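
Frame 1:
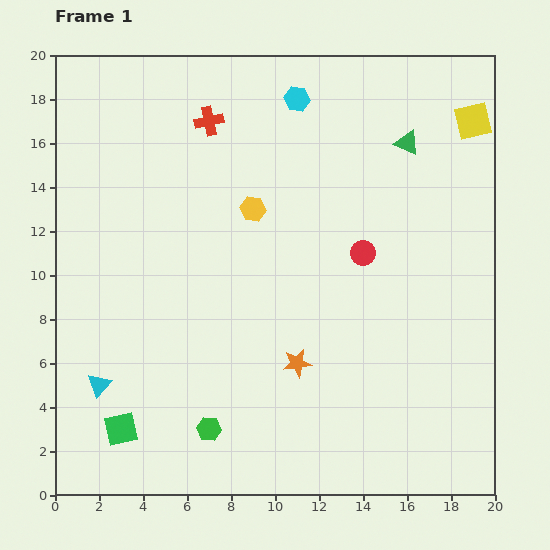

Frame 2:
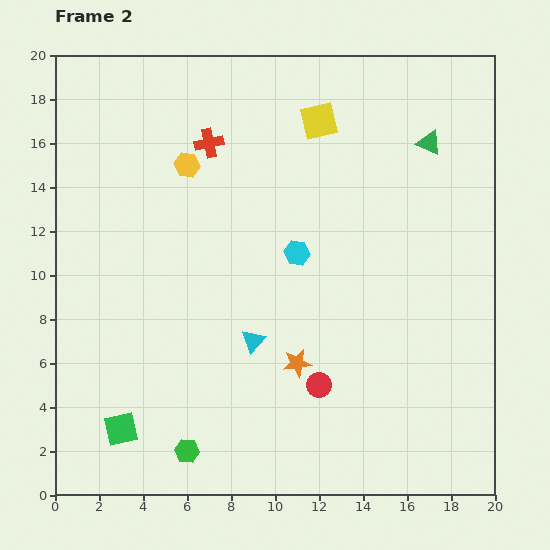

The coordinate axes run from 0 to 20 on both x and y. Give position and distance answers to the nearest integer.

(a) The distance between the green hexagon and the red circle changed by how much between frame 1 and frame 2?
-4

Distance in frame 1: 11. Distance in frame 2: 7.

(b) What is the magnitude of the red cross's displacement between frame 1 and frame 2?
1

The red cross moved from (7, 17) to (7, 16), a distance of √(0² + 1²) ≈ 1.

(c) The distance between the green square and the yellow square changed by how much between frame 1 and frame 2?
-4

Distance in frame 1: 21. Distance in frame 2: 17.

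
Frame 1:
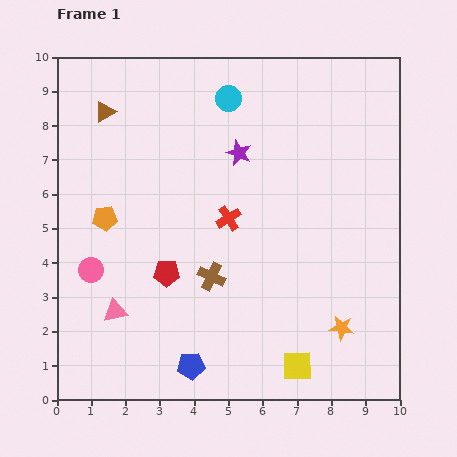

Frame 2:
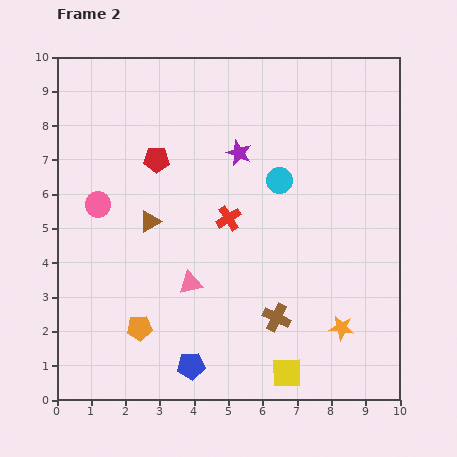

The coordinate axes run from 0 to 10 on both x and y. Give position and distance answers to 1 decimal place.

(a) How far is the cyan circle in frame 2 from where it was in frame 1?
2.8

The cyan circle moved from (5.0, 8.8) to (6.5, 6.4), a distance of √(1.5² + 2.4²) ≈ 2.8.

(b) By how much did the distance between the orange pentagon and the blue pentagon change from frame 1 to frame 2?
-3.1

Distance in frame 1: 5.0. Distance in frame 2: 1.9.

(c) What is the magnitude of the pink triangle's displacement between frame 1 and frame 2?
2.3

The pink triangle moved from (1.7, 2.6) to (3.9, 3.4), a distance of √(2.2² + 0.8²) ≈ 2.3.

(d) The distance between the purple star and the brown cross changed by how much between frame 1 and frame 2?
+1.2

Distance in frame 1: 3.7. Distance in frame 2: 4.9.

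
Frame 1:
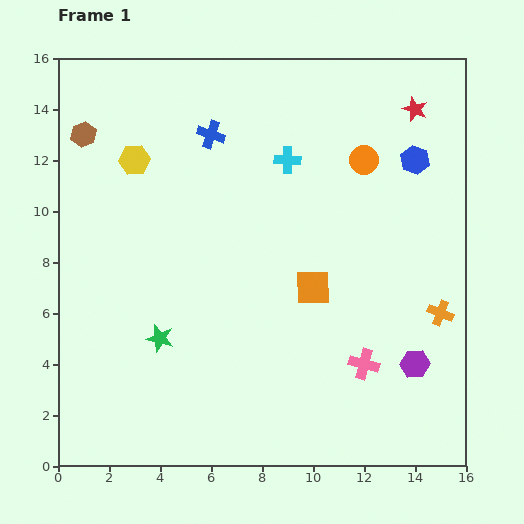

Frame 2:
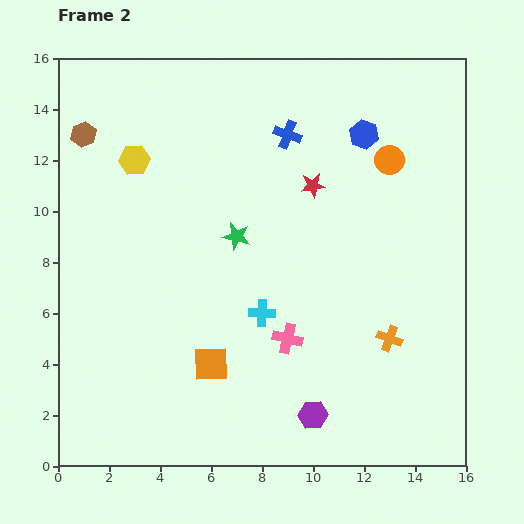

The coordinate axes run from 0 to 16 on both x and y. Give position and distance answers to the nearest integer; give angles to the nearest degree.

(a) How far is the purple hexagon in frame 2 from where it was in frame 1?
4

The purple hexagon moved from (14, 4) to (10, 2), a distance of √(4² + 2²) ≈ 4.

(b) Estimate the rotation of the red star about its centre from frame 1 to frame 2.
30° counter-clockwise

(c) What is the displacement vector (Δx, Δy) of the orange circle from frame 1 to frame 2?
(1, 0)

The orange circle was at (12, 12) in frame 1 and (13, 12) in frame 2.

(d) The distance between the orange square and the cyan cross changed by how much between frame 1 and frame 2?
-2

Distance in frame 1: 5. Distance in frame 2: 3.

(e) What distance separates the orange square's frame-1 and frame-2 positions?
5

The orange square moved from (10, 7) to (6, 4), a distance of √(4² + 3²) ≈ 5.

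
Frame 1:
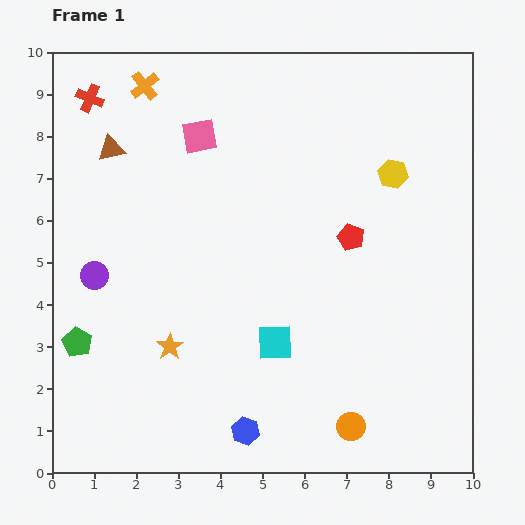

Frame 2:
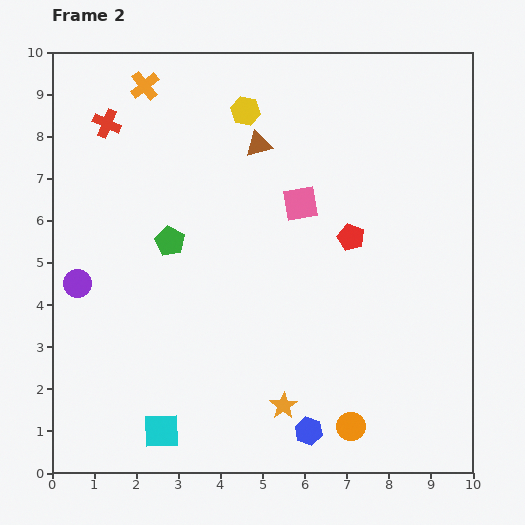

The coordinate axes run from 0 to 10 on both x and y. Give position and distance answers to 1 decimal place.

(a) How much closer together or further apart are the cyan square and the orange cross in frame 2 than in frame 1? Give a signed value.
+1.4

Distance in frame 1: 6.8. Distance in frame 2: 8.2.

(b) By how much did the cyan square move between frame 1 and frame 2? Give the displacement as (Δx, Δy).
(-2.7, -2.1)

The cyan square was at (5.3, 3.1) in frame 1 and (2.6, 1.0) in frame 2.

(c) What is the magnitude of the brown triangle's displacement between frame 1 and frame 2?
3.5

The brown triangle moved from (1.4, 7.7) to (4.9, 7.8), a distance of √(3.5² + 0.1²) ≈ 3.5.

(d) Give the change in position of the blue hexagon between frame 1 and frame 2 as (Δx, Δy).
(1.5, 0.0)

The blue hexagon was at (4.6, 1.0) in frame 1 and (6.1, 1.0) in frame 2.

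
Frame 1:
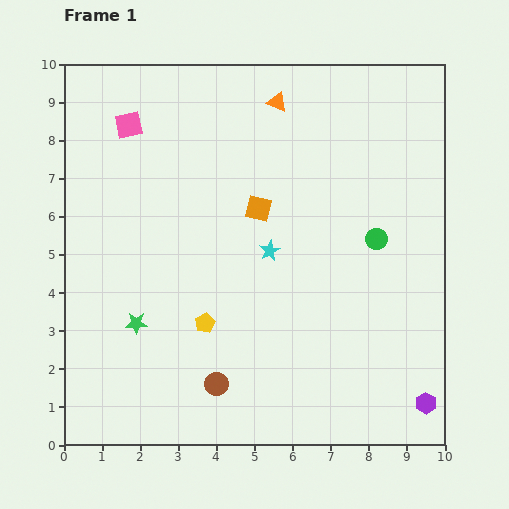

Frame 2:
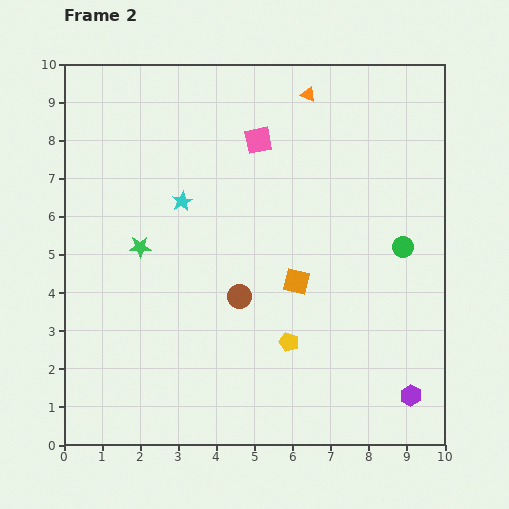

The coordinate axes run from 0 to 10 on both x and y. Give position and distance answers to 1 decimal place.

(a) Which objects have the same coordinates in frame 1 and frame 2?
none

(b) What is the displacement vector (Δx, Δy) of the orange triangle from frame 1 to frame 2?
(0.8, 0.2)

The orange triangle was at (5.6, 9.0) in frame 1 and (6.4, 9.2) in frame 2.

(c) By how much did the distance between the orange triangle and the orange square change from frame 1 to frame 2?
+2.1

Distance in frame 1: 2.8. Distance in frame 2: 4.9.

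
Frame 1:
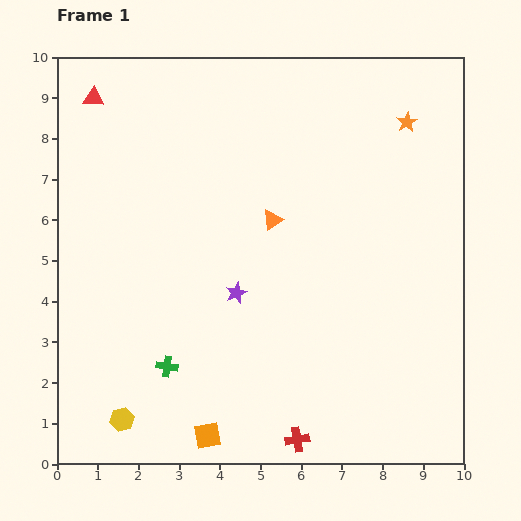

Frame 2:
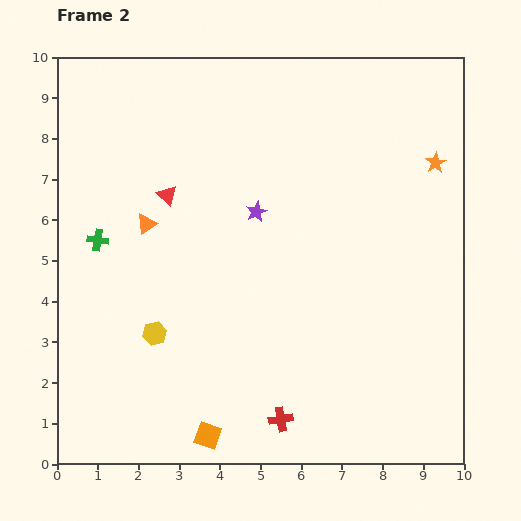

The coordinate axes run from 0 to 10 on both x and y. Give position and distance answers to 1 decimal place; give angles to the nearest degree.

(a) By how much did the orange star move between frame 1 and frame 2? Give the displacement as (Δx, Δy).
(0.7, -1.0)

The orange star was at (8.6, 8.4) in frame 1 and (9.3, 7.4) in frame 2.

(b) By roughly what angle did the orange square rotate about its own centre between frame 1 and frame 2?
29° clockwise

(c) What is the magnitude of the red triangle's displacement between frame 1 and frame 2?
3.0

The red triangle moved from (0.9, 9.0) to (2.7, 6.6), a distance of √(1.8² + 2.4²) ≈ 3.0.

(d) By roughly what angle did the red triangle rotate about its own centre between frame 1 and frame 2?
40° clockwise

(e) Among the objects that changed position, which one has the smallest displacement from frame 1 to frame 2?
the red cross

(moved 0.6)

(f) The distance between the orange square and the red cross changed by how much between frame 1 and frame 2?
-0.4

Distance in frame 1: 2.2. Distance in frame 2: 1.8.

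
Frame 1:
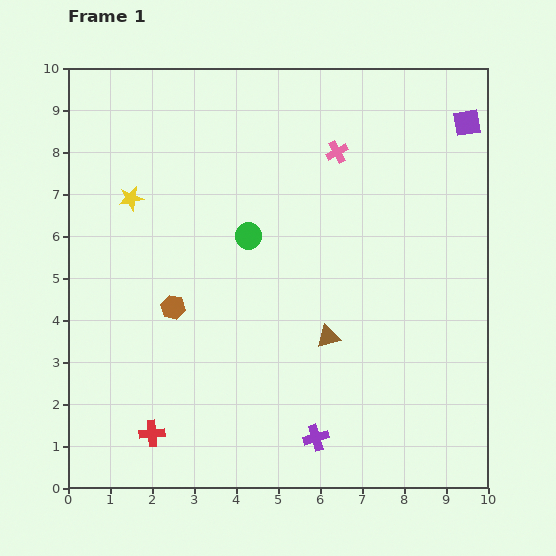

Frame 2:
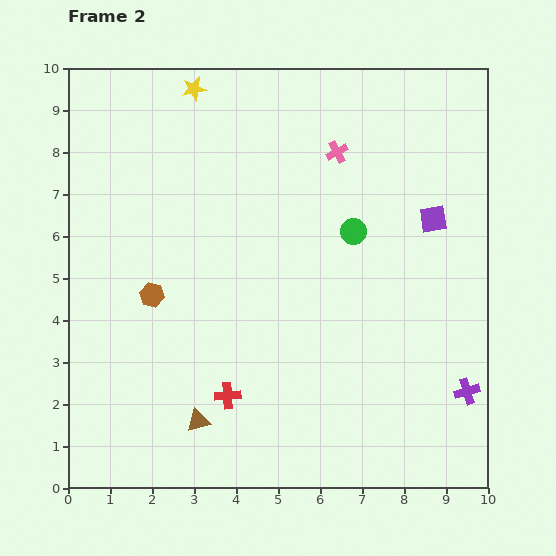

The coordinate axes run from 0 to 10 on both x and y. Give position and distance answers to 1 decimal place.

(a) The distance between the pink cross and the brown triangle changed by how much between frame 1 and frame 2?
+2.8

Distance in frame 1: 4.4. Distance in frame 2: 7.2.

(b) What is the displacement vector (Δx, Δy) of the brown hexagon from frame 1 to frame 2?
(-0.5, 0.3)

The brown hexagon was at (2.5, 4.3) in frame 1 and (2.0, 4.6) in frame 2.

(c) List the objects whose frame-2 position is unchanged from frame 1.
the pink cross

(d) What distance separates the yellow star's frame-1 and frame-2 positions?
3.0

The yellow star moved from (1.5, 6.9) to (3.0, 9.5), a distance of √(1.5² + 2.6²) ≈ 3.0.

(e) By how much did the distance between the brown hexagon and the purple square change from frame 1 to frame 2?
-1.4

Distance in frame 1: 8.3. Distance in frame 2: 6.9.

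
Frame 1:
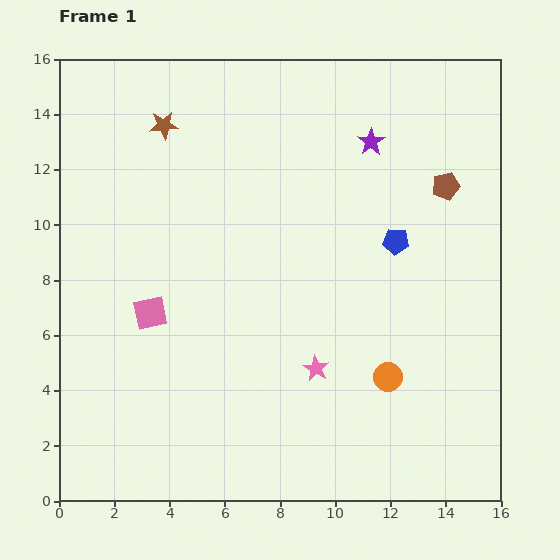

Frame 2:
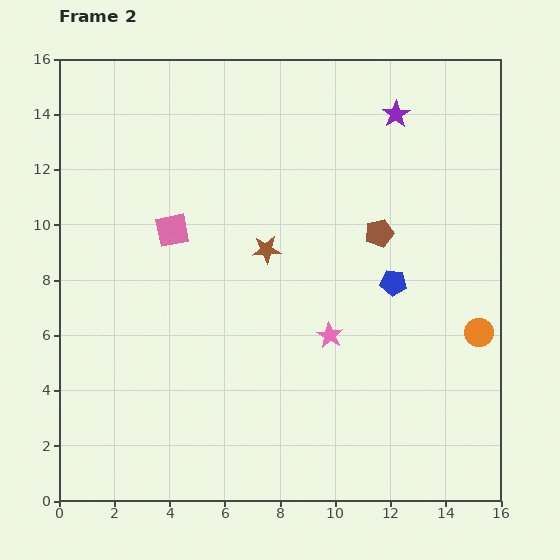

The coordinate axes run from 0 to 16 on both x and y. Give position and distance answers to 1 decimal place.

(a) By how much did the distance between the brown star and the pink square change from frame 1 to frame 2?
-3.3

Distance in frame 1: 6.8. Distance in frame 2: 3.5.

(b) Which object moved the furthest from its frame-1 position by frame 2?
the brown star

(moved 5.8; next 3.7)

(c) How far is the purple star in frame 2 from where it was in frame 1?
1.3

The purple star moved from (11.3, 13.0) to (12.2, 14.0), a distance of √(0.9² + 1.0²) ≈ 1.3.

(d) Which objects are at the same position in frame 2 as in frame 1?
none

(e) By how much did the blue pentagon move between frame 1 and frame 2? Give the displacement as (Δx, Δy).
(-0.1, -1.5)

The blue pentagon was at (12.2, 9.4) in frame 1 and (12.1, 7.9) in frame 2.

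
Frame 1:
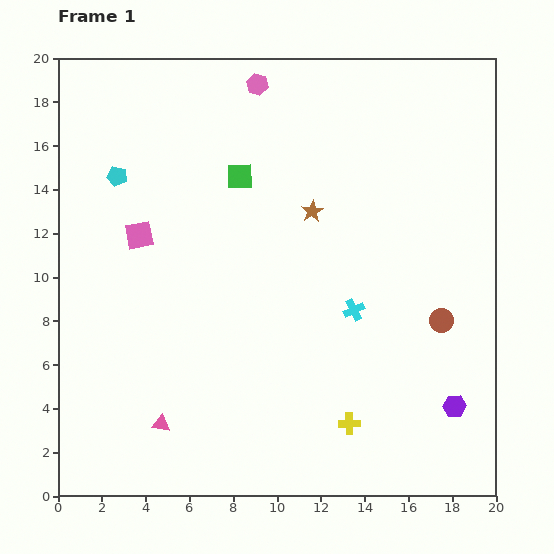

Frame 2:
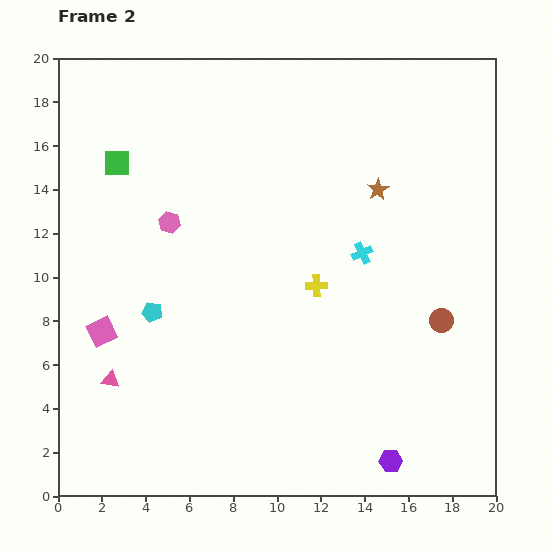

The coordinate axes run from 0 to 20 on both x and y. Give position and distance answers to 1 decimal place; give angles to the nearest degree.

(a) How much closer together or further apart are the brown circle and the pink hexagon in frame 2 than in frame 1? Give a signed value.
-0.5

Distance in frame 1: 13.7. Distance in frame 2: 13.2.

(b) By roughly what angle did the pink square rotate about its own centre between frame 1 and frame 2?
16° counter-clockwise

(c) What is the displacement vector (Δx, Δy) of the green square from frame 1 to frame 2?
(-5.6, 0.6)

The green square was at (8.3, 14.6) in frame 1 and (2.7, 15.2) in frame 2.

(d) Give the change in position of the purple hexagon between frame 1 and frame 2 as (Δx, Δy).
(-2.9, -2.5)

The purple hexagon was at (18.1, 4.1) in frame 1 and (15.2, 1.6) in frame 2.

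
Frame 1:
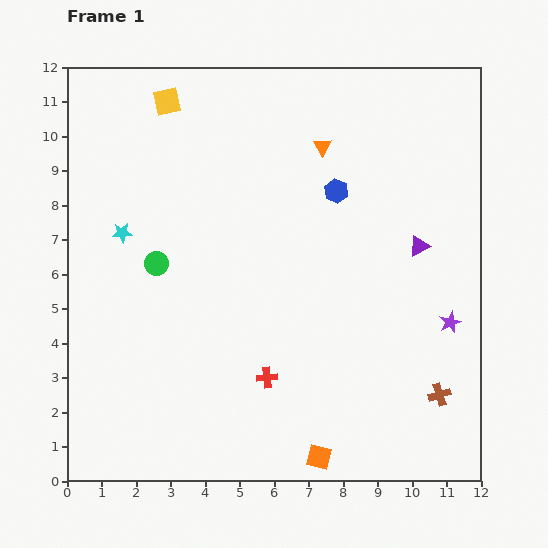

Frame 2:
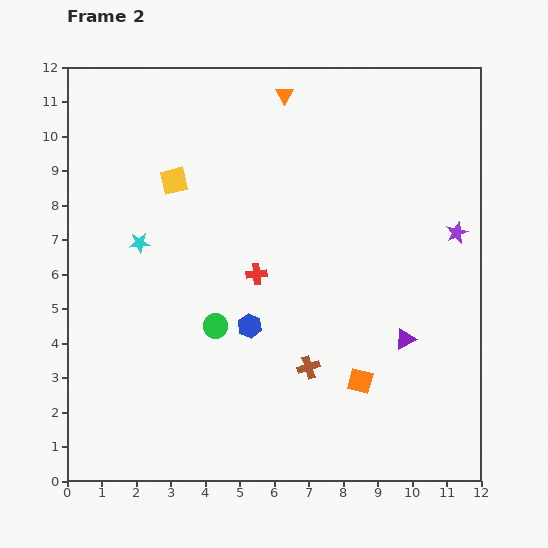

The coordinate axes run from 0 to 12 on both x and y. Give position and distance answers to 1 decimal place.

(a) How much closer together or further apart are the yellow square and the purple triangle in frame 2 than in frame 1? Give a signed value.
-0.3

Distance in frame 1: 8.4. Distance in frame 2: 8.1.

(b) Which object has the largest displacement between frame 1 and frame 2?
the blue hexagon

(moved 4.6; next 3.9)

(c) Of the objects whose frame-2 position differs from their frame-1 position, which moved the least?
the cyan star

(moved 0.6)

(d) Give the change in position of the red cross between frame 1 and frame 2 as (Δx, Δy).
(-0.3, 3.0)

The red cross was at (5.8, 3.0) in frame 1 and (5.5, 6.0) in frame 2.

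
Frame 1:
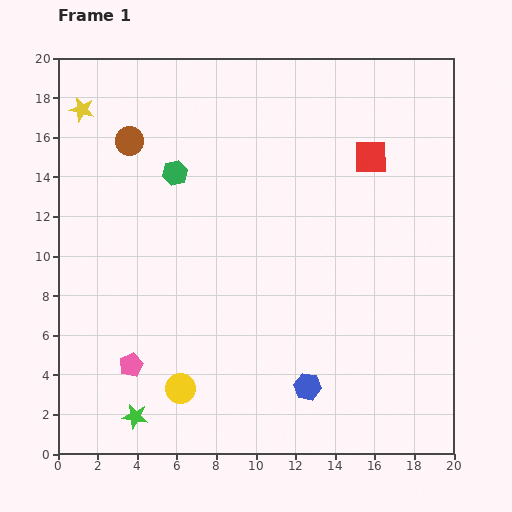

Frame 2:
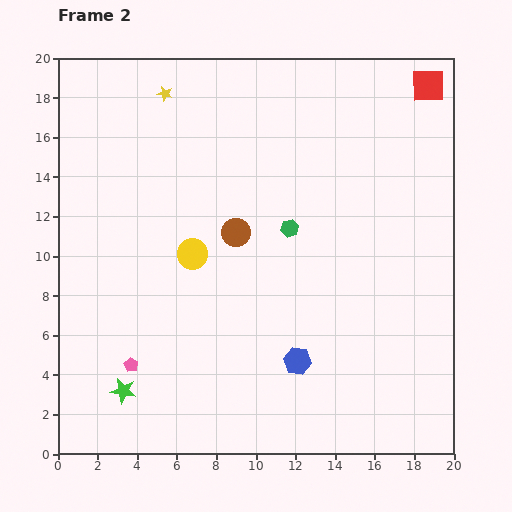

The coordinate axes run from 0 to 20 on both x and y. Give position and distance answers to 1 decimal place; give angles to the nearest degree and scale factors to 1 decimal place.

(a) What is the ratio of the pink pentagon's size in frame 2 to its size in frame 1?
0.6×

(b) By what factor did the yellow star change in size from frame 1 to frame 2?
0.6×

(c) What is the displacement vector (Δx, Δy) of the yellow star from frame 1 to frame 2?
(4.2, 0.8)

The yellow star was at (1.2, 17.4) in frame 1 and (5.4, 18.2) in frame 2.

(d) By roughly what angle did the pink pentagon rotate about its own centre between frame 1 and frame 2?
20° counter-clockwise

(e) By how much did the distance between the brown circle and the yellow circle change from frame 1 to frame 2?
-10.3

Distance in frame 1: 12.8. Distance in frame 2: 2.5.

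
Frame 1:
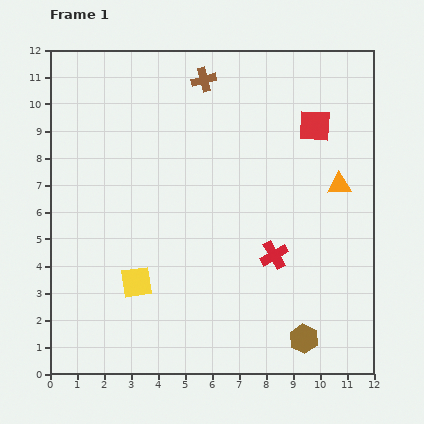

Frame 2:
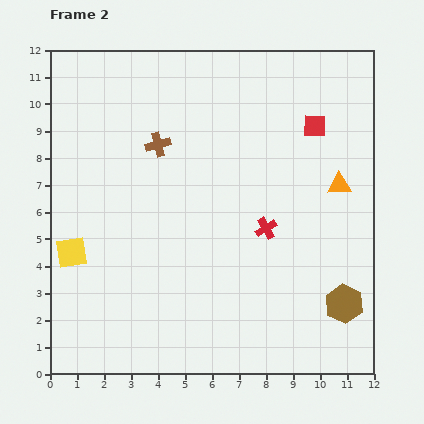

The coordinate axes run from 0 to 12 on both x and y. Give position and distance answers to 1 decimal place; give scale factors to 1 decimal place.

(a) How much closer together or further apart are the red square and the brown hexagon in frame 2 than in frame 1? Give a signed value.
-1.2

Distance in frame 1: 7.9. Distance in frame 2: 6.7.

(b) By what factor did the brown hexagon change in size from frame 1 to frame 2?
1.3×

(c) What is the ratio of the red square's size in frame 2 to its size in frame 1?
0.7×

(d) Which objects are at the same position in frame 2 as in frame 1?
the orange triangle, the red square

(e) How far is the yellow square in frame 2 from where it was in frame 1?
2.6

The yellow square moved from (3.2, 3.4) to (0.8, 4.5), a distance of √(2.4² + 1.1²) ≈ 2.6.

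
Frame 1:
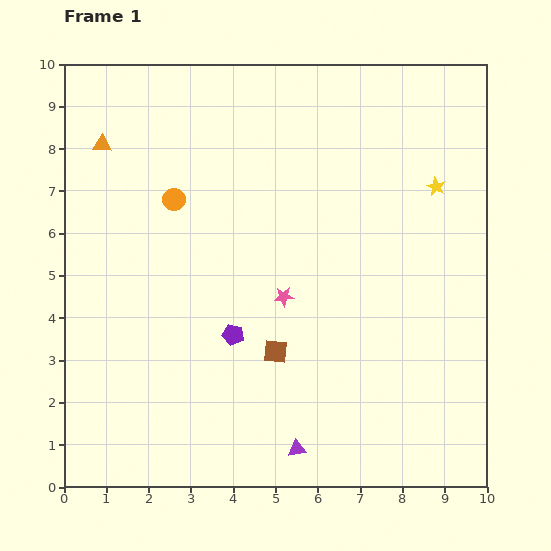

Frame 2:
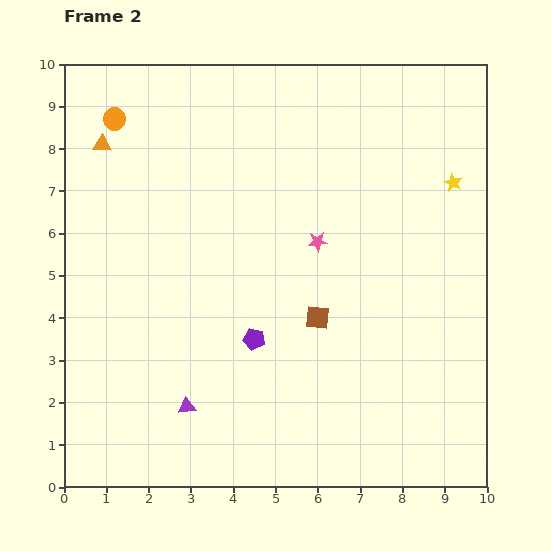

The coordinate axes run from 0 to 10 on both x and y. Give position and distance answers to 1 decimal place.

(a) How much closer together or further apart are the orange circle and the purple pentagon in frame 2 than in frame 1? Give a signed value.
+2.7

Distance in frame 1: 3.5. Distance in frame 2: 6.2.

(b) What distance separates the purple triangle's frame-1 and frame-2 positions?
2.8

The purple triangle moved from (5.5, 0.9) to (2.9, 1.9), a distance of √(2.6² + 1.0²) ≈ 2.8.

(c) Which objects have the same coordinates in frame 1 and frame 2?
the orange triangle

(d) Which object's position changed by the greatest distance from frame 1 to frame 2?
the purple triangle

(moved 2.8; next 2.4)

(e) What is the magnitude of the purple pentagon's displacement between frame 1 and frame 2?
0.5

The purple pentagon moved from (4.0, 3.6) to (4.5, 3.5), a distance of √(0.5² + 0.1²) ≈ 0.5.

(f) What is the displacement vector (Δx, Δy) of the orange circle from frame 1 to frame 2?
(-1.4, 1.9)

The orange circle was at (2.6, 6.8) in frame 1 and (1.2, 8.7) in frame 2.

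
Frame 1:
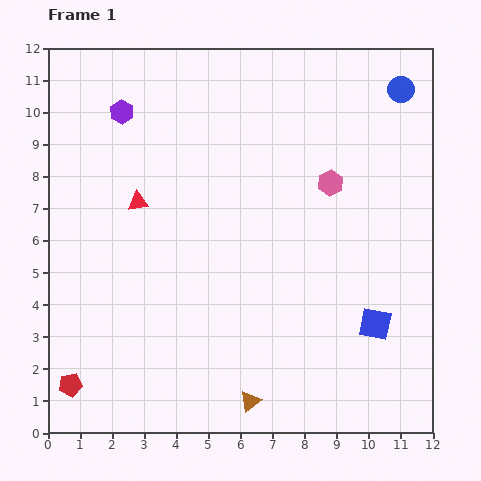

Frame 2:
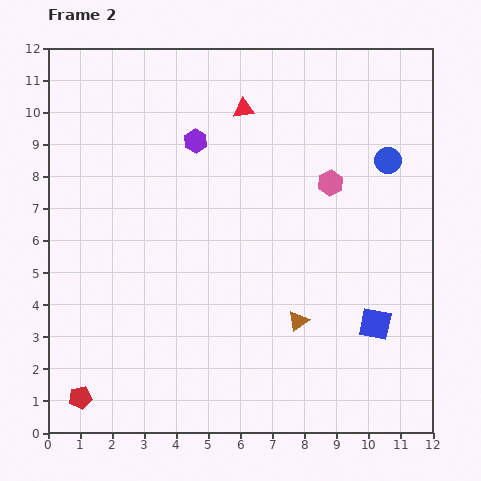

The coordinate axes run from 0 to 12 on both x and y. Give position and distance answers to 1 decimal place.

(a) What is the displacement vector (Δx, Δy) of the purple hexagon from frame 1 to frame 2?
(2.3, -0.9)

The purple hexagon was at (2.3, 10.0) in frame 1 and (4.6, 9.1) in frame 2.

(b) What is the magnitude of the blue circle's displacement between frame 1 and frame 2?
2.2

The blue circle moved from (11.0, 10.7) to (10.6, 8.5), a distance of √(0.4² + 2.2²) ≈ 2.2.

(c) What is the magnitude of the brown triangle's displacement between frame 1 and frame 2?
2.9

The brown triangle moved from (6.3, 1.0) to (7.8, 3.5), a distance of √(1.5² + 2.5²) ≈ 2.9.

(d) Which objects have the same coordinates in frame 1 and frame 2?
the blue square, the pink hexagon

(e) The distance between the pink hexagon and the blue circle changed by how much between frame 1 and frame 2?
-1.7

Distance in frame 1: 3.6. Distance in frame 2: 1.9.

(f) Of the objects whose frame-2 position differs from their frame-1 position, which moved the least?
the red pentagon

(moved 0.5)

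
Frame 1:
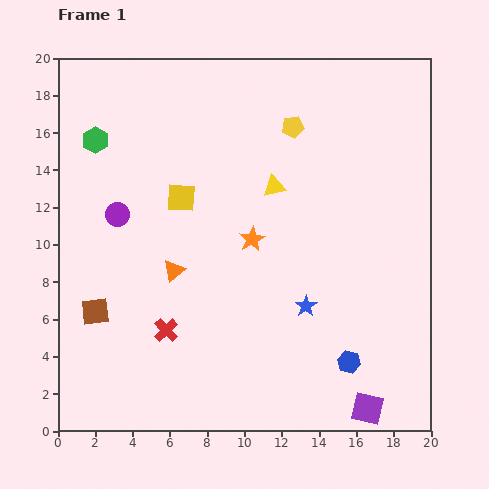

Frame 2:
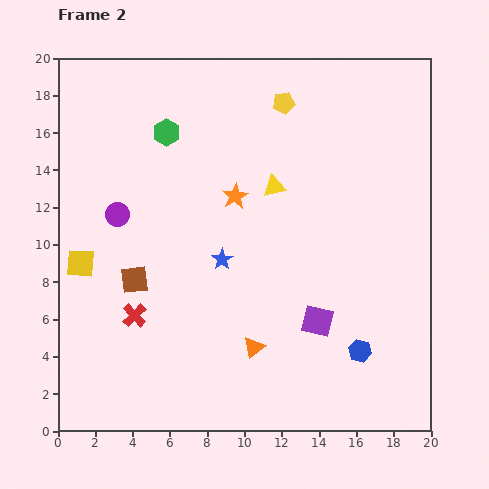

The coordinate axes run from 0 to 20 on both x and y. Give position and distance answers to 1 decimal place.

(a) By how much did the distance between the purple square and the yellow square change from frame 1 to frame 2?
-2.0

Distance in frame 1: 15.1. Distance in frame 2: 13.1.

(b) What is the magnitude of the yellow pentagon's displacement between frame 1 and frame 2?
1.4

The yellow pentagon moved from (12.6, 16.3) to (12.1, 17.6), a distance of √(0.5² + 1.3²) ≈ 1.4.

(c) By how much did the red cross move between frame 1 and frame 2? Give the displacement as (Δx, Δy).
(-1.7, 0.8)

The red cross was at (5.8, 5.4) in frame 1 and (4.1, 6.2) in frame 2.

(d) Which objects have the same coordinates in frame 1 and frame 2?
the purple circle, the yellow triangle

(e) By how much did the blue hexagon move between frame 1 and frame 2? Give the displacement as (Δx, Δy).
(0.6, 0.6)

The blue hexagon was at (15.6, 3.7) in frame 1 and (16.2, 4.3) in frame 2.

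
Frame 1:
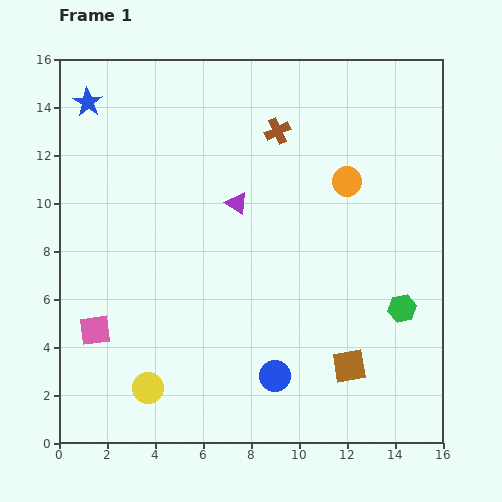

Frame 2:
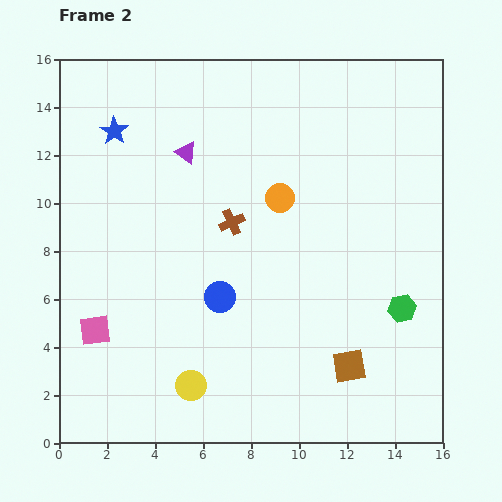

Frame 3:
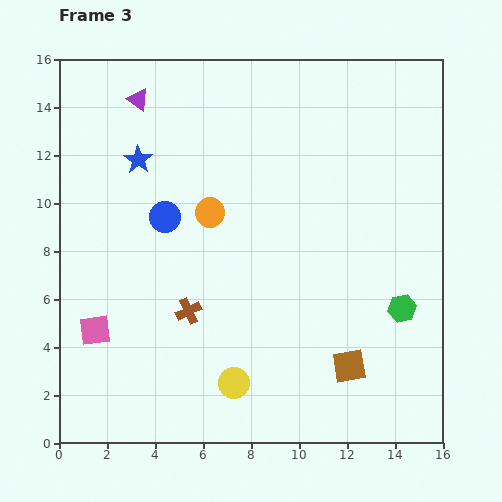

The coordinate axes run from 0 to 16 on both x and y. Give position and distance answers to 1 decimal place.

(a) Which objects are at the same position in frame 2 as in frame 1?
the brown square, the pink square, the green hexagon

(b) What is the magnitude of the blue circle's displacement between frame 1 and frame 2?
4.0

The blue circle moved from (9.0, 2.8) to (6.7, 6.1), a distance of √(2.3² + 3.3²) ≈ 4.0.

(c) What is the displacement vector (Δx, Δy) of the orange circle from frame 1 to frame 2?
(-2.8, -0.7)

The orange circle was at (12.0, 10.9) in frame 1 and (9.2, 10.2) in frame 2.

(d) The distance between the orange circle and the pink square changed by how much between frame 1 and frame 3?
-5.3

Distance in frame 1: 12.2. Distance in frame 3: 6.9.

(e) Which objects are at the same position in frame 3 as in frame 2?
the brown square, the pink square, the green hexagon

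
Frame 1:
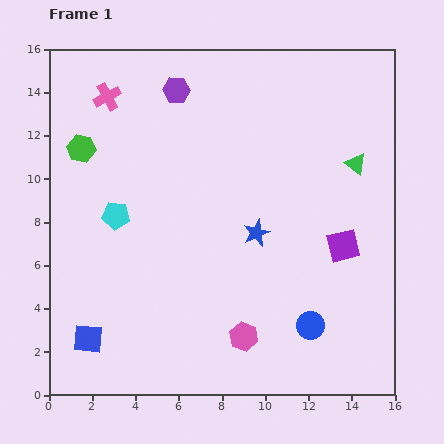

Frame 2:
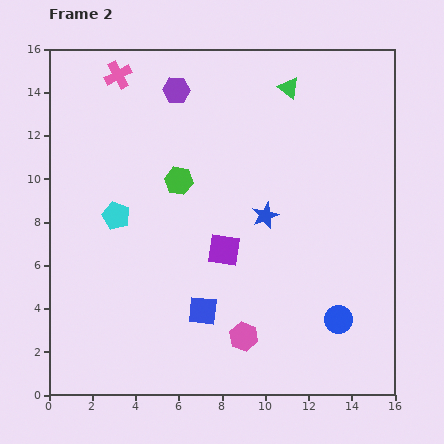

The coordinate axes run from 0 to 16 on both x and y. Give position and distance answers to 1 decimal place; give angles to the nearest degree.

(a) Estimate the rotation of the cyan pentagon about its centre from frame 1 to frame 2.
18° clockwise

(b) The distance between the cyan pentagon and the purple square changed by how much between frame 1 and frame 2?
-5.4

Distance in frame 1: 10.6. Distance in frame 2: 5.2.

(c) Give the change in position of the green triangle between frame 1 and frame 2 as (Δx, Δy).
(-3.1, 3.5)

The green triangle was at (14.2, 10.7) in frame 1 and (11.1, 14.2) in frame 2.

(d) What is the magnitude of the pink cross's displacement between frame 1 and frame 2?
1.1

The pink cross moved from (2.7, 13.8) to (3.2, 14.8), a distance of √(0.5² + 1.0²) ≈ 1.1.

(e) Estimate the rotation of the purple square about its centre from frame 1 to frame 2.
21° clockwise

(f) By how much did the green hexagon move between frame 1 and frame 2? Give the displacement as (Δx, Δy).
(4.5, -1.5)

The green hexagon was at (1.5, 11.4) in frame 1 and (6.0, 9.9) in frame 2.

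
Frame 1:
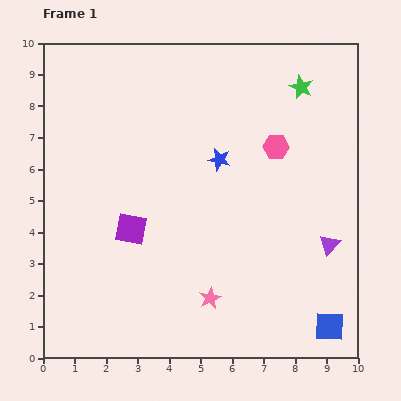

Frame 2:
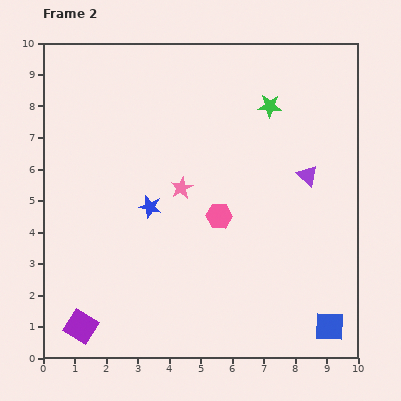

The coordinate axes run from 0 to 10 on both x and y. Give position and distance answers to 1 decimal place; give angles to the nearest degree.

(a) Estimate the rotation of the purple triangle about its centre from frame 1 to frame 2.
30° counter-clockwise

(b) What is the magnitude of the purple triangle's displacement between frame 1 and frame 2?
2.3

The purple triangle moved from (9.1, 3.6) to (8.4, 5.8), a distance of √(0.7² + 2.2²) ≈ 2.3.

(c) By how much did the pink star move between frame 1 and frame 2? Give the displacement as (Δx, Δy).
(-0.9, 3.5)

The pink star was at (5.3, 1.9) in frame 1 and (4.4, 5.4) in frame 2.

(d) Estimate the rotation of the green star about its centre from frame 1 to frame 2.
21° counter-clockwise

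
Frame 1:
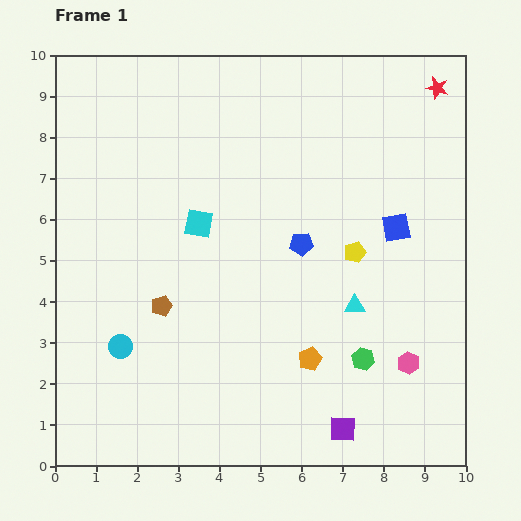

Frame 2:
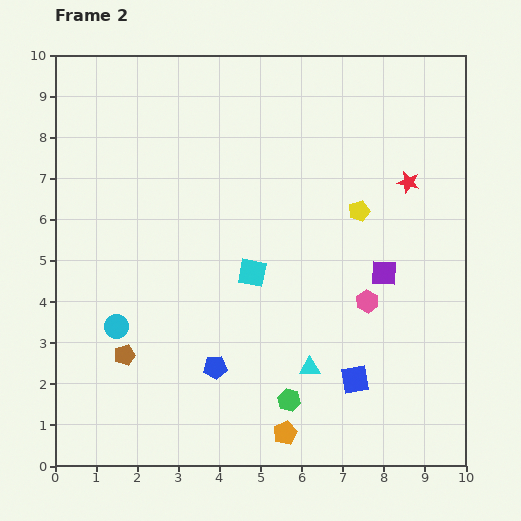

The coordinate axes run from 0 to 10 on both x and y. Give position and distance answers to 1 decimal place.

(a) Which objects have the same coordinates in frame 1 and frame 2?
none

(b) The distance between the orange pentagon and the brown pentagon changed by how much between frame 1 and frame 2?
+0.5

Distance in frame 1: 3.8. Distance in frame 2: 4.3.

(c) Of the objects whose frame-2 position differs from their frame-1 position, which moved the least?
the cyan circle

(moved 0.5)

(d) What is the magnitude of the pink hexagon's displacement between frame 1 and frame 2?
1.8

The pink hexagon moved from (8.6, 2.5) to (7.6, 4.0), a distance of √(1.0² + 1.5²) ≈ 1.8.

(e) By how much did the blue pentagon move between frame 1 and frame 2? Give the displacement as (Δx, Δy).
(-2.1, -3.0)

The blue pentagon was at (6.0, 5.4) in frame 1 and (3.9, 2.4) in frame 2.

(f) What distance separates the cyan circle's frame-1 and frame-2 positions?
0.5

The cyan circle moved from (1.6, 2.9) to (1.5, 3.4), a distance of √(0.1² + 0.5²) ≈ 0.5.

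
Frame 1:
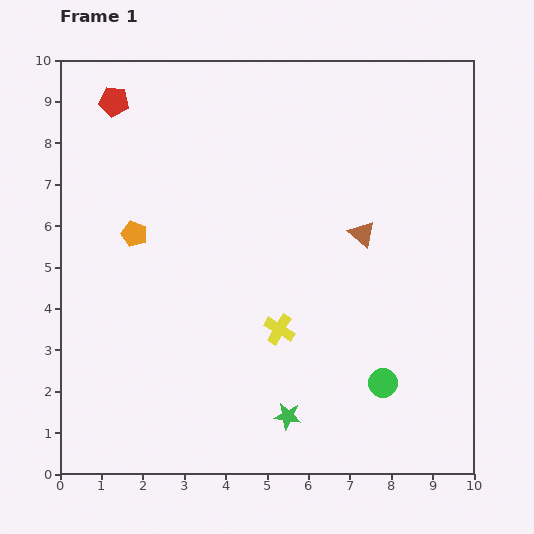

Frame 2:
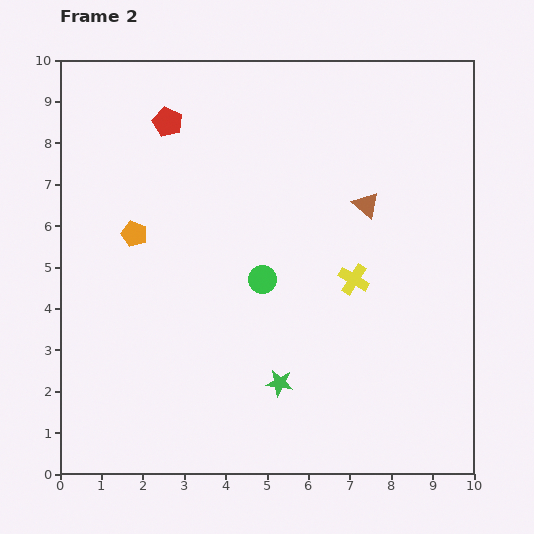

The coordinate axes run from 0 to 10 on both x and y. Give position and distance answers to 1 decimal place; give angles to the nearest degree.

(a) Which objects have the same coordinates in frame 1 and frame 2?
the orange pentagon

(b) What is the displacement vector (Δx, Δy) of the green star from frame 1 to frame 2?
(-0.2, 0.8)

The green star was at (5.5, 1.4) in frame 1 and (5.3, 2.2) in frame 2.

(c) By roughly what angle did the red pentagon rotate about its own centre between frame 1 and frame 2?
16° clockwise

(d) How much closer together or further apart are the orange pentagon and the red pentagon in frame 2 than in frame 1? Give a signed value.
-0.4

Distance in frame 1: 3.2. Distance in frame 2: 2.8.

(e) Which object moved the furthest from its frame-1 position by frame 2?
the green circle

(moved 3.8; next 2.2)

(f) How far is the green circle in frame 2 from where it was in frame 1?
3.8

The green circle moved from (7.8, 2.2) to (4.9, 4.7), a distance of √(2.9² + 2.5²) ≈ 3.8.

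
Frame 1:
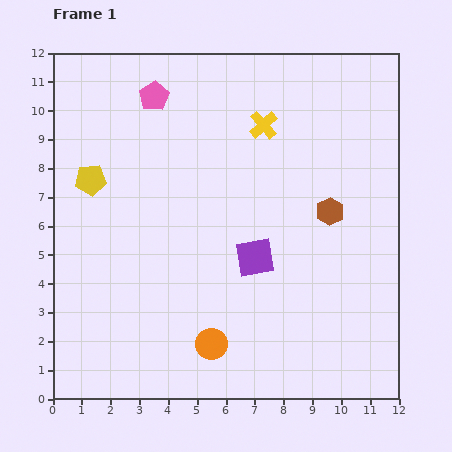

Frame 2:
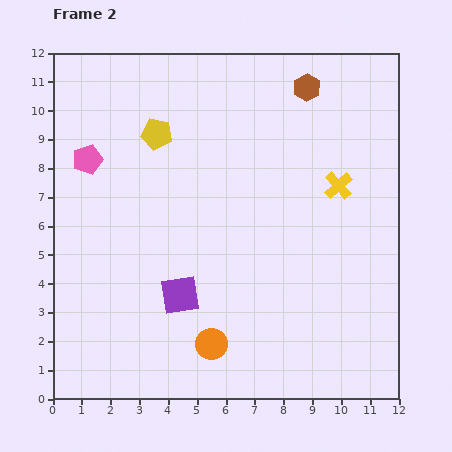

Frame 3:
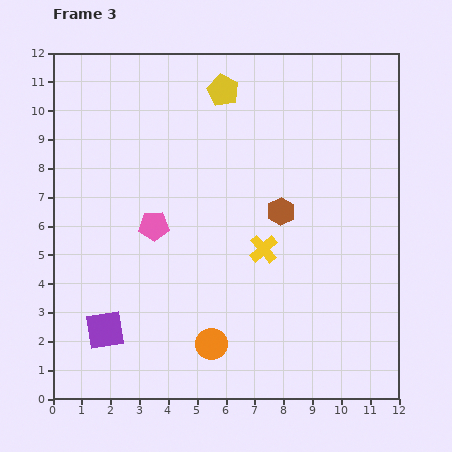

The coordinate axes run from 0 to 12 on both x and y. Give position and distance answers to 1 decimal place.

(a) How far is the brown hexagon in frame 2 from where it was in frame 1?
4.4

The brown hexagon moved from (9.6, 6.5) to (8.8, 10.8), a distance of √(0.8² + 4.3²) ≈ 4.4.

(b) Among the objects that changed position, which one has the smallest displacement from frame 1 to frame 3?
the brown hexagon

(moved 1.7)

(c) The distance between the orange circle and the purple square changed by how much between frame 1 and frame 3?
+0.3

Distance in frame 1: 3.4. Distance in frame 3: 3.7.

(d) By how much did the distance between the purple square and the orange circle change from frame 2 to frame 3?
+1.7

Distance in frame 2: 2.0. Distance in frame 3: 3.7.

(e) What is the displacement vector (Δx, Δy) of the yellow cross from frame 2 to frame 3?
(-2.6, -2.2)

The yellow cross was at (9.9, 7.4) in frame 2 and (7.3, 5.2) in frame 3.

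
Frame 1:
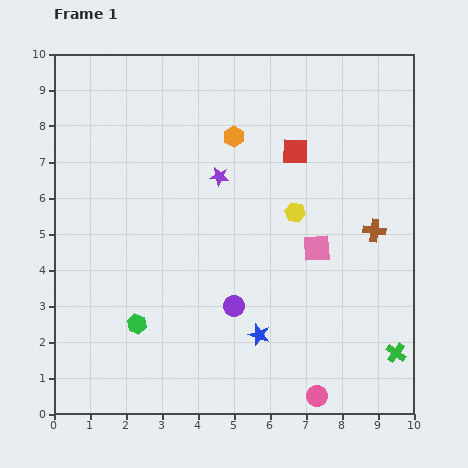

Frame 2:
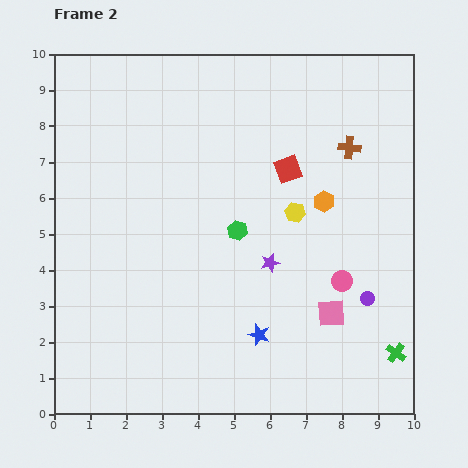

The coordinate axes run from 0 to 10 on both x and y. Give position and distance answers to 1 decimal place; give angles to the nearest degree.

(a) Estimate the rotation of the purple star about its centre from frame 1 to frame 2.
23° counter-clockwise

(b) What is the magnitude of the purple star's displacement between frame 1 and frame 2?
2.8

The purple star moved from (4.6, 6.6) to (6.0, 4.2), a distance of √(1.4² + 2.4²) ≈ 2.8.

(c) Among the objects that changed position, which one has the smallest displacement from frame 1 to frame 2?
the red square

(moved 0.5)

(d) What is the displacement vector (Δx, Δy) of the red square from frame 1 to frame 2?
(-0.2, -0.5)

The red square was at (6.7, 7.3) in frame 1 and (6.5, 6.8) in frame 2.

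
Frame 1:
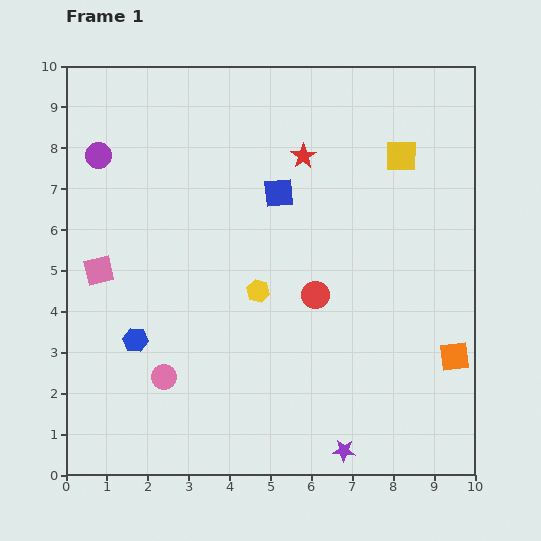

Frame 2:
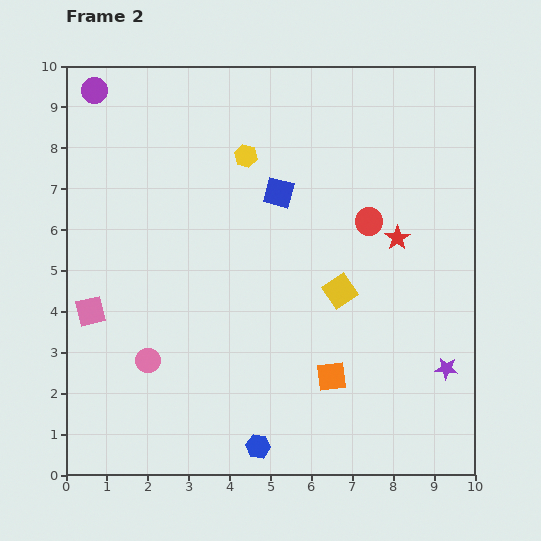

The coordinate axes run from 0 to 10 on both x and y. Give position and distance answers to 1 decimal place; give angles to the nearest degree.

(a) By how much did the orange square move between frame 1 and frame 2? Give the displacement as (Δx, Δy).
(-3.0, -0.5)

The orange square was at (9.5, 2.9) in frame 1 and (6.5, 2.4) in frame 2.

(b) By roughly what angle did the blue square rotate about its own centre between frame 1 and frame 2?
20° clockwise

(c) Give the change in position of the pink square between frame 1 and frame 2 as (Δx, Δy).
(-0.2, -1.0)

The pink square was at (0.8, 5.0) in frame 1 and (0.6, 4.0) in frame 2.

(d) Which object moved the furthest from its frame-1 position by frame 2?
the blue hexagon

(moved 4.0; next 3.6)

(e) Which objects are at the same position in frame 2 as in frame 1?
the blue square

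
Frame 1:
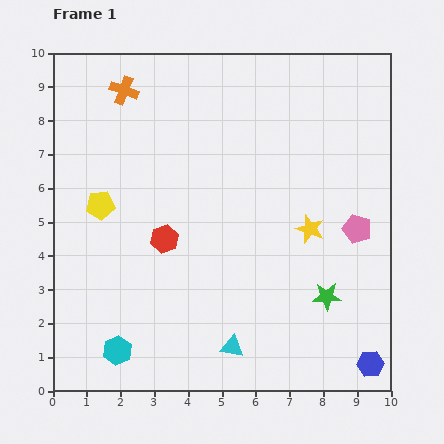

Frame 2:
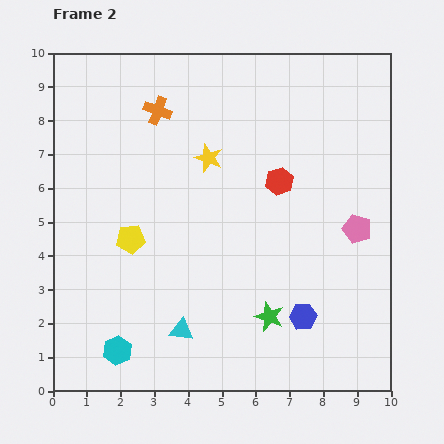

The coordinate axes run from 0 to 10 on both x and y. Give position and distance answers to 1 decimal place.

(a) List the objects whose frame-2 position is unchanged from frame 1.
the pink pentagon, the cyan hexagon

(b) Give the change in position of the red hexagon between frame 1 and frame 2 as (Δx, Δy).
(3.4, 1.7)

The red hexagon was at (3.3, 4.5) in frame 1 and (6.7, 6.2) in frame 2.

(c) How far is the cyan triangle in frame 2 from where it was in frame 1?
1.6

The cyan triangle moved from (5.3, 1.3) to (3.8, 1.8), a distance of √(1.5² + 0.5²) ≈ 1.6.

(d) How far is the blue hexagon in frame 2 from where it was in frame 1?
2.4

The blue hexagon moved from (9.4, 0.8) to (7.4, 2.2), a distance of √(2.0² + 1.4²) ≈ 2.4.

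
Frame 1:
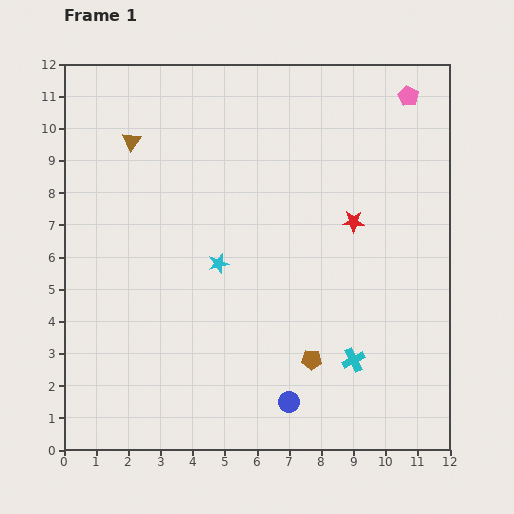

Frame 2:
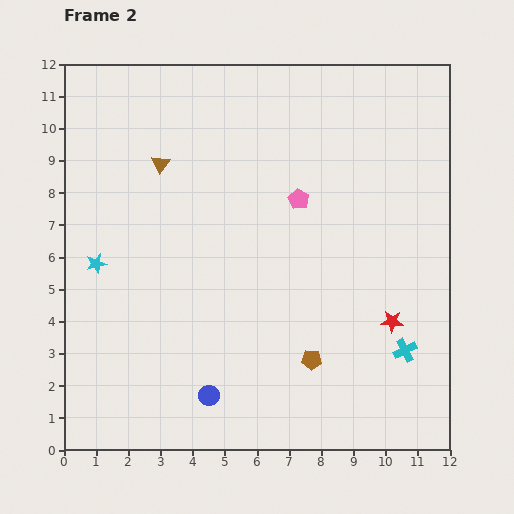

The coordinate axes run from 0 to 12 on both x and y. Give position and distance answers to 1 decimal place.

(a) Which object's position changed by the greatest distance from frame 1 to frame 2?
the pink pentagon

(moved 4.7; next 3.8)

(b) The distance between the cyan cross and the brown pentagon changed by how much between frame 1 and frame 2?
+1.6

Distance in frame 1: 1.3. Distance in frame 2: 2.9.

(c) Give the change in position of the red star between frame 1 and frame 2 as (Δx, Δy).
(1.2, -3.1)

The red star was at (9.0, 7.1) in frame 1 and (10.2, 4.0) in frame 2.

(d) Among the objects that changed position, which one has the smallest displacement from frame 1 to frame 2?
the brown triangle

(moved 1.1)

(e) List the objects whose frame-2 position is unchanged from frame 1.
the brown pentagon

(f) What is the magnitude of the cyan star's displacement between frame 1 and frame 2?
3.8

The cyan star moved from (4.8, 5.8) to (1.0, 5.8), a distance of √(3.8² + 0.0²) ≈ 3.8.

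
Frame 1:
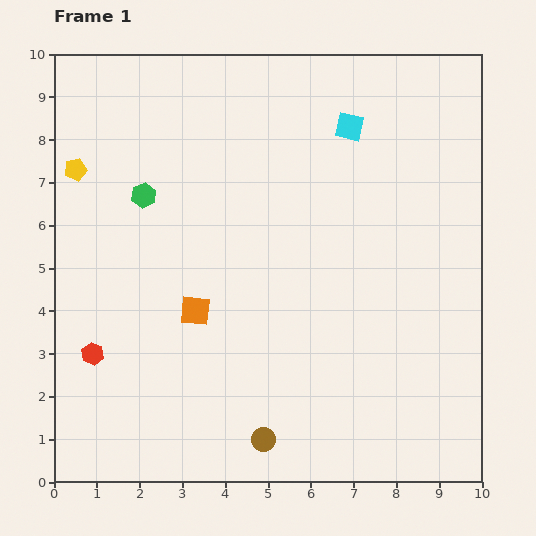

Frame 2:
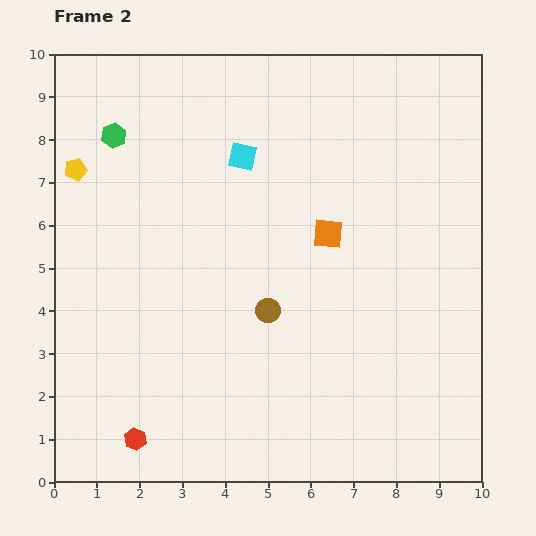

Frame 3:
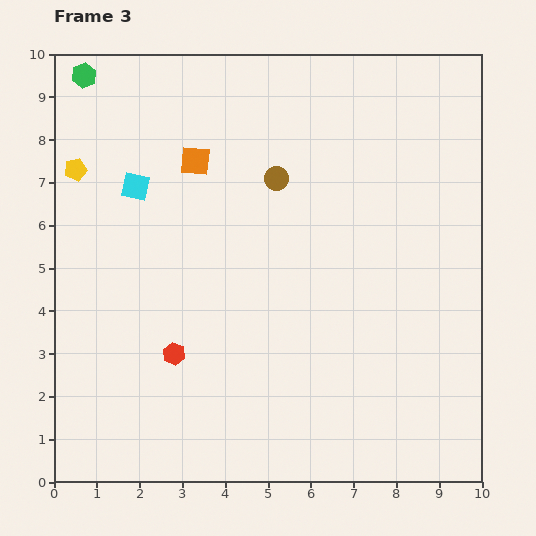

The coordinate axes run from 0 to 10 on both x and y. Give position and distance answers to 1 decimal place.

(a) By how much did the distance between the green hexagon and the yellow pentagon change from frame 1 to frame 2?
-0.5

Distance in frame 1: 1.7. Distance in frame 2: 1.2.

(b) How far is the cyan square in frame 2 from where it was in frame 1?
2.6

The cyan square moved from (6.9, 8.3) to (4.4, 7.6), a distance of √(2.5² + 0.7²) ≈ 2.6.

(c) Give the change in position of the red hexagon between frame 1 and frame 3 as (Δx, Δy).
(1.9, 0.0)

The red hexagon was at (0.9, 3.0) in frame 1 and (2.8, 3.0) in frame 3.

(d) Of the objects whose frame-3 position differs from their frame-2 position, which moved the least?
the green hexagon

(moved 1.6)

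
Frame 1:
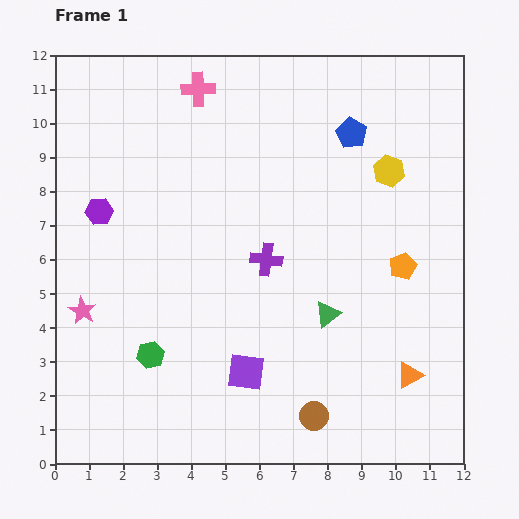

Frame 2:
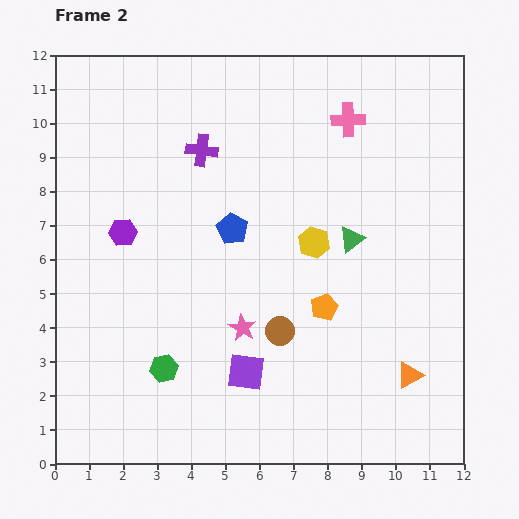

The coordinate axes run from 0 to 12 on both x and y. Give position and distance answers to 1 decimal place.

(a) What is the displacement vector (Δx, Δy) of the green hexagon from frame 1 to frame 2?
(0.4, -0.4)

The green hexagon was at (2.8, 3.2) in frame 1 and (3.2, 2.8) in frame 2.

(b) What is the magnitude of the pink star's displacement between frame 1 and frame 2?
4.7

The pink star moved from (0.8, 4.5) to (5.5, 4.0), a distance of √(4.7² + 0.5²) ≈ 4.7.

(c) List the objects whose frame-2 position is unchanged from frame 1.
the purple square, the orange triangle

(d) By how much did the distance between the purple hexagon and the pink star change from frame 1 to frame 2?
+1.6

Distance in frame 1: 2.9. Distance in frame 2: 4.5.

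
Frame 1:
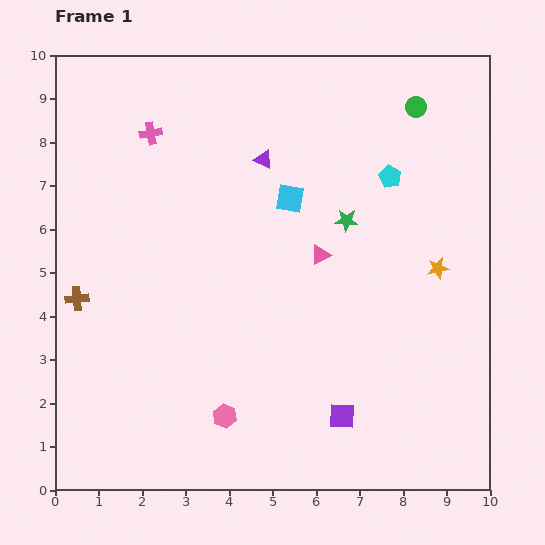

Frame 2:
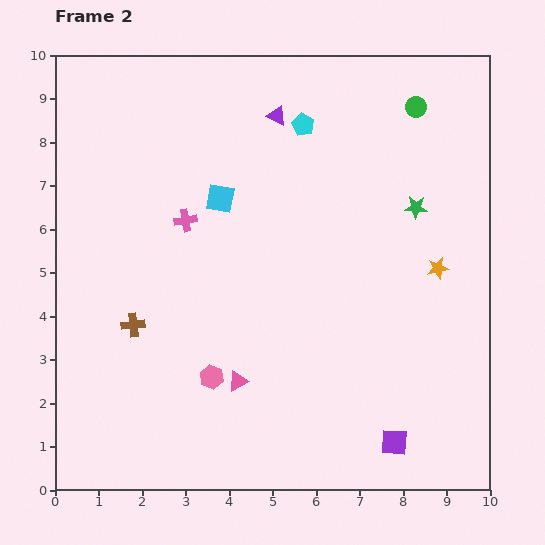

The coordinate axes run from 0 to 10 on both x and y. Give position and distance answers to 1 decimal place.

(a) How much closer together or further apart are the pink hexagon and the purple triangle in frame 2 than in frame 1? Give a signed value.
+0.2

Distance in frame 1: 6.0. Distance in frame 2: 6.2.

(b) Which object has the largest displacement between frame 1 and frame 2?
the pink triangle

(moved 3.5; next 2.3)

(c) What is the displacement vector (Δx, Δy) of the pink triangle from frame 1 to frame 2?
(-1.9, -2.9)

The pink triangle was at (6.1, 5.4) in frame 1 and (4.2, 2.5) in frame 2.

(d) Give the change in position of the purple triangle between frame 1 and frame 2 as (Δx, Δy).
(0.3, 1.0)

The purple triangle was at (4.8, 7.6) in frame 1 and (5.1, 8.6) in frame 2.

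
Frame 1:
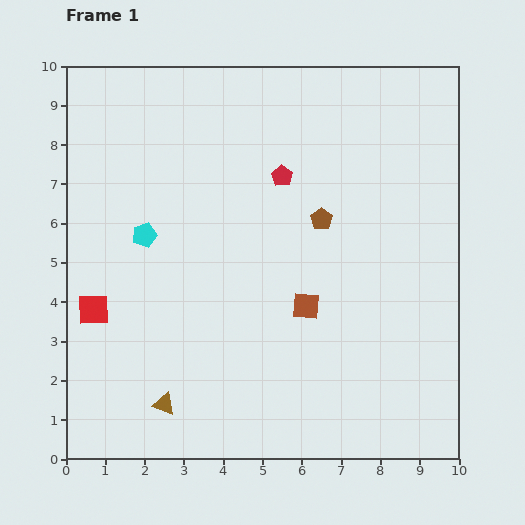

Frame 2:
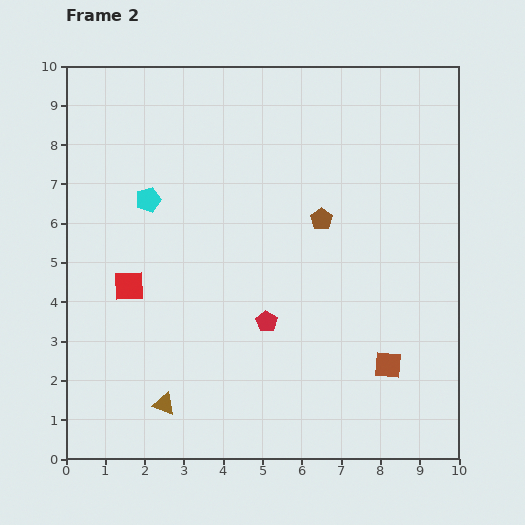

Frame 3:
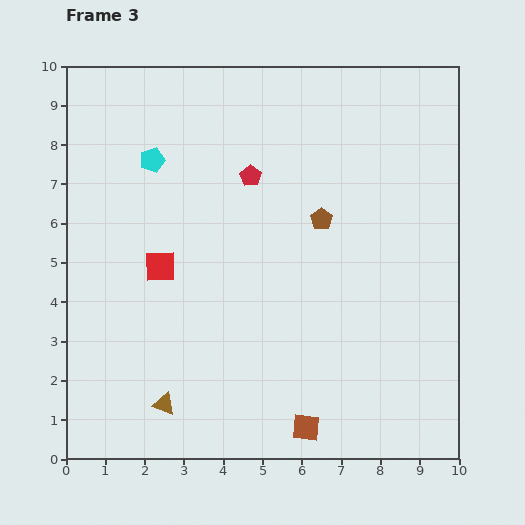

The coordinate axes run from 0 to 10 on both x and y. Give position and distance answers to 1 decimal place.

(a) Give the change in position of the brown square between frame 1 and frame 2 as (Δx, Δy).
(2.1, -1.5)

The brown square was at (6.1, 3.9) in frame 1 and (8.2, 2.4) in frame 2.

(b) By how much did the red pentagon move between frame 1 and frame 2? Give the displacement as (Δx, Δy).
(-0.4, -3.7)

The red pentagon was at (5.5, 7.2) in frame 1 and (5.1, 3.5) in frame 2.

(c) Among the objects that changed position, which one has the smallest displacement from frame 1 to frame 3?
the red pentagon

(moved 0.8)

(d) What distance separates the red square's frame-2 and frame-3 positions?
0.9

The red square moved from (1.6, 4.4) to (2.4, 4.9), a distance of √(0.8² + 0.5²) ≈ 0.9.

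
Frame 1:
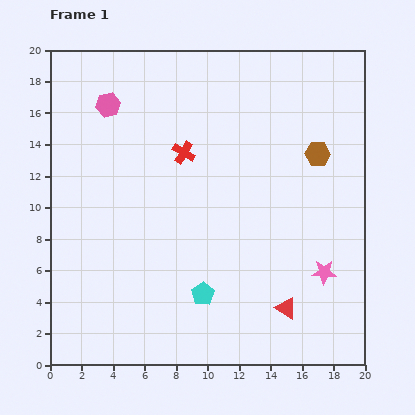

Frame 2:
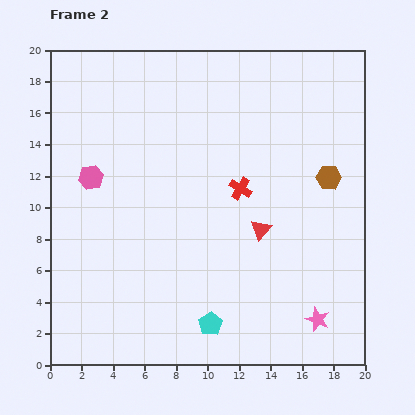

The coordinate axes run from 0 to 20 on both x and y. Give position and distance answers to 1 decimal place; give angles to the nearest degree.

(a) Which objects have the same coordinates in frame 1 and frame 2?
none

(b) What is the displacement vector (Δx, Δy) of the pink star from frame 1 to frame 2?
(-0.4, -3.0)

The pink star was at (17.4, 5.9) in frame 1 and (17.0, 2.9) in frame 2.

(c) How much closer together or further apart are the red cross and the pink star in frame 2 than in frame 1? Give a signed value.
-2.1

Distance in frame 1: 11.7. Distance in frame 2: 9.6.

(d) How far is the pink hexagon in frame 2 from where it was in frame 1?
4.7

The pink hexagon moved from (3.7, 16.5) to (2.6, 11.9), a distance of √(1.1² + 4.6²) ≈ 4.7.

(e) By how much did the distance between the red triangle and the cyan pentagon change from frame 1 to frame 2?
+1.4

Distance in frame 1: 5.4. Distance in frame 2: 6.8.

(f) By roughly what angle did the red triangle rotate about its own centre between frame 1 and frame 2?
40° clockwise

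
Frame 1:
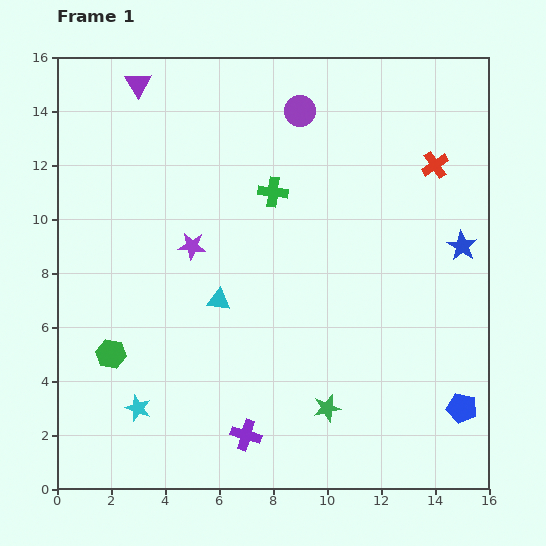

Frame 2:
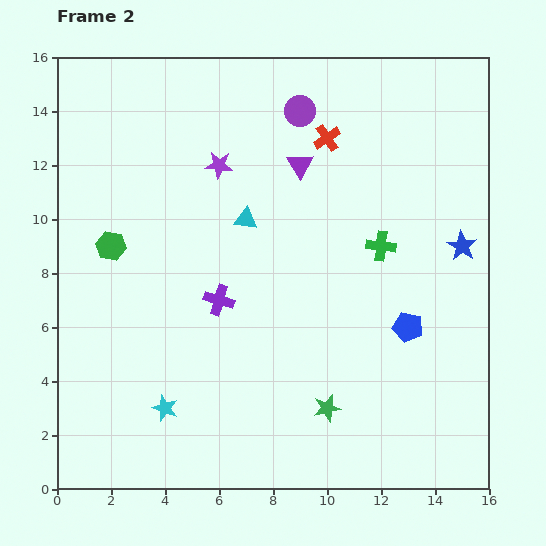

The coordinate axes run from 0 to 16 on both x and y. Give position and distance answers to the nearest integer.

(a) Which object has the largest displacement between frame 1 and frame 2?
the purple triangle

(moved 7; next 5)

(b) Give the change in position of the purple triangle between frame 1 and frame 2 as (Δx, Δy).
(6, -3)

The purple triangle was at (3, 15) in frame 1 and (9, 12) in frame 2.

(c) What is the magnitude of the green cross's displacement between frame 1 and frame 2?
4

The green cross moved from (8, 11) to (12, 9), a distance of √(4² + 2²) ≈ 4.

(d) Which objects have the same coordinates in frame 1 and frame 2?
the green star, the blue star, the purple circle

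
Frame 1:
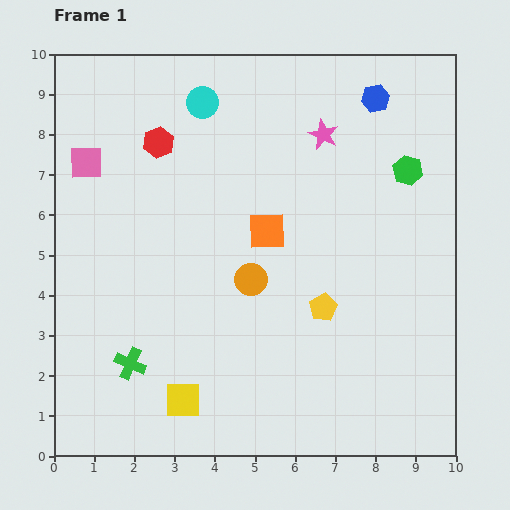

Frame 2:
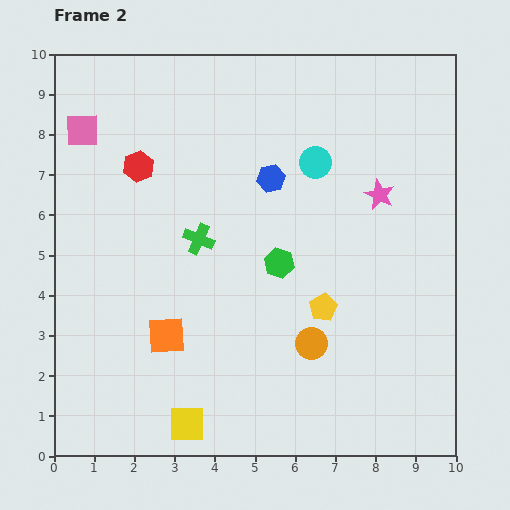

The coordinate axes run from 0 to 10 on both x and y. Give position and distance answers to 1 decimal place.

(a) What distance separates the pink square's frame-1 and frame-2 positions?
0.8

The pink square moved from (0.8, 7.3) to (0.7, 8.1), a distance of √(0.1² + 0.8²) ≈ 0.8.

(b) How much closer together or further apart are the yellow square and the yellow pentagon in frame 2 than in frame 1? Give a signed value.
+0.3

Distance in frame 1: 4.2. Distance in frame 2: 4.5.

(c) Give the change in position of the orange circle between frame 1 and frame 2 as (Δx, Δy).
(1.5, -1.6)

The orange circle was at (4.9, 4.4) in frame 1 and (6.4, 2.8) in frame 2.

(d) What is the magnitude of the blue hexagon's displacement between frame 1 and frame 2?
3.3

The blue hexagon moved from (8.0, 8.9) to (5.4, 6.9), a distance of √(2.6² + 2.0²) ≈ 3.3.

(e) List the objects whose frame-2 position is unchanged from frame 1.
the yellow pentagon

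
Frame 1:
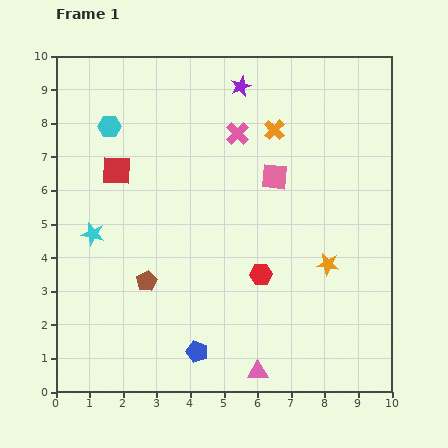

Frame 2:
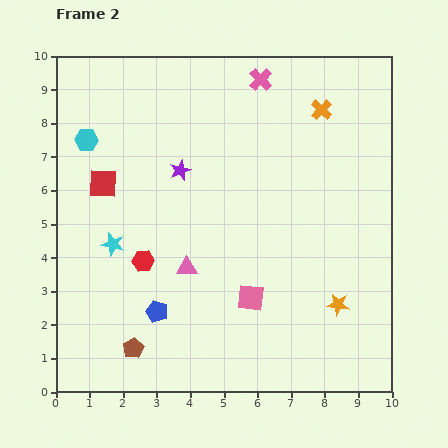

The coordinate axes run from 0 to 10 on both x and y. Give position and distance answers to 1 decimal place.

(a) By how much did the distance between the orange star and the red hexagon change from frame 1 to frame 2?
+3.9

Distance in frame 1: 2.0. Distance in frame 2: 5.9.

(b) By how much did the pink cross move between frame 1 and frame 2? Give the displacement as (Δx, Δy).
(0.7, 1.6)

The pink cross was at (5.4, 7.7) in frame 1 and (6.1, 9.3) in frame 2.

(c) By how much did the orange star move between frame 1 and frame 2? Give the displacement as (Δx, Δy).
(0.3, -1.2)

The orange star was at (8.1, 3.8) in frame 1 and (8.4, 2.6) in frame 2.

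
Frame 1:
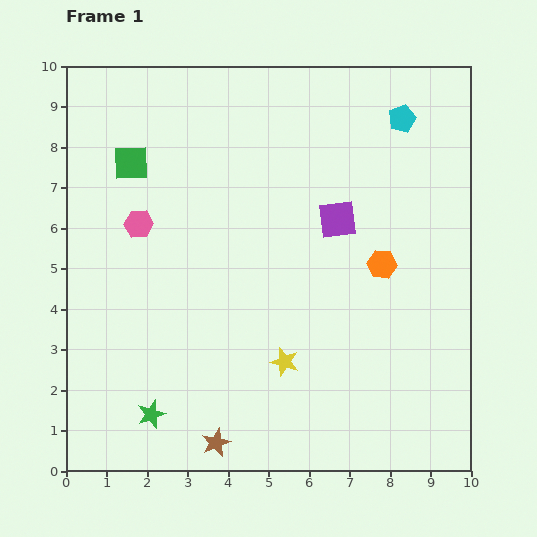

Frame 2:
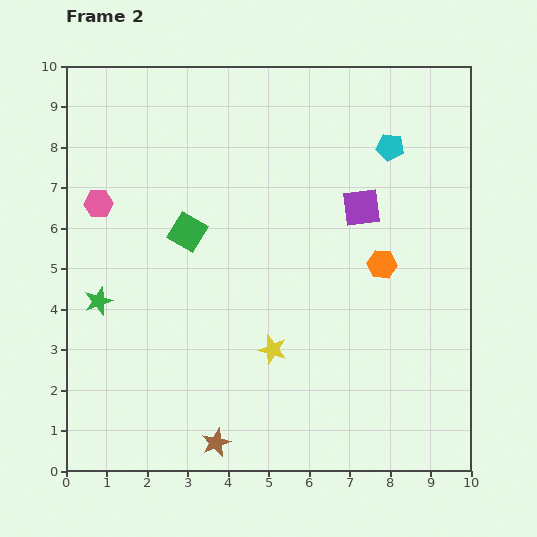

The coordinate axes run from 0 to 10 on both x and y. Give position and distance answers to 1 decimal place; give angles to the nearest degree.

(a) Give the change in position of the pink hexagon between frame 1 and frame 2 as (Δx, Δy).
(-1.0, 0.5)

The pink hexagon was at (1.8, 6.1) in frame 1 and (0.8, 6.6) in frame 2.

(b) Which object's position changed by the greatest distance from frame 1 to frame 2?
the green star

(moved 3.1; next 2.2)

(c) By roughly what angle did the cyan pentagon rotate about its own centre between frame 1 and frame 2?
31° clockwise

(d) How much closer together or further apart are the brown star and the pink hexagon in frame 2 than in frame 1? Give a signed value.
+0.9

Distance in frame 1: 5.7. Distance in frame 2: 6.6.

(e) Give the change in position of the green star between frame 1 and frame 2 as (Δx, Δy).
(-1.3, 2.8)

The green star was at (2.1, 1.4) in frame 1 and (0.8, 4.2) in frame 2.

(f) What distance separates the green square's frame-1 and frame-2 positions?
2.2

The green square moved from (1.6, 7.6) to (3.0, 5.9), a distance of √(1.4² + 1.7²) ≈ 2.2.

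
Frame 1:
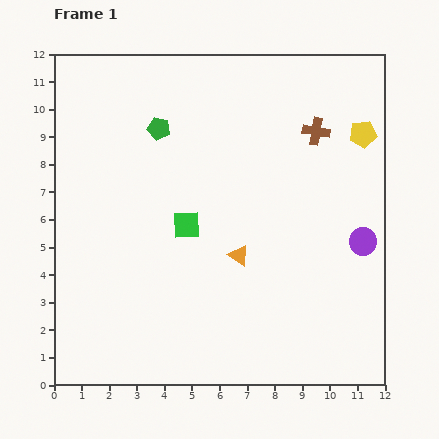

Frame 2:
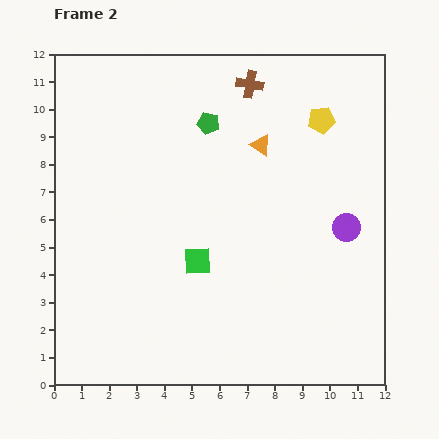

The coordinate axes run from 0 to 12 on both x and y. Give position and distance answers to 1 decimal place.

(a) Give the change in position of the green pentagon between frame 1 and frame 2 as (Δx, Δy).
(1.8, 0.2)

The green pentagon was at (3.8, 9.3) in frame 1 and (5.6, 9.5) in frame 2.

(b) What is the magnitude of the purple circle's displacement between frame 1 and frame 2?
0.8

The purple circle moved from (11.2, 5.2) to (10.6, 5.7), a distance of √(0.6² + 0.5²) ≈ 0.8.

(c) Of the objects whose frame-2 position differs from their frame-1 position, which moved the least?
the purple circle

(moved 0.8)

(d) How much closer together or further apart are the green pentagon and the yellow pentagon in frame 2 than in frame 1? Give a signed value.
-3.3

Distance in frame 1: 7.4. Distance in frame 2: 4.1.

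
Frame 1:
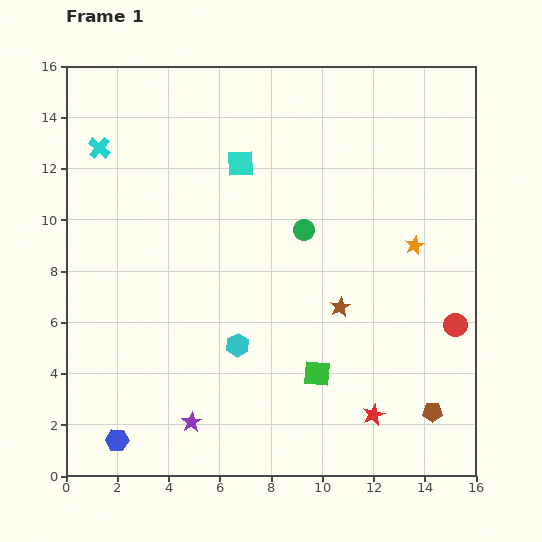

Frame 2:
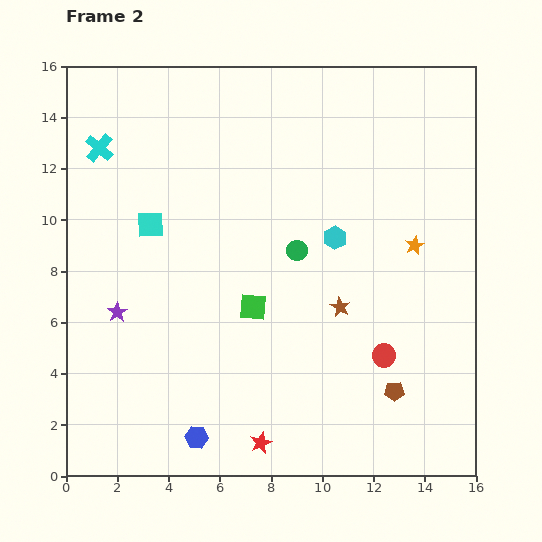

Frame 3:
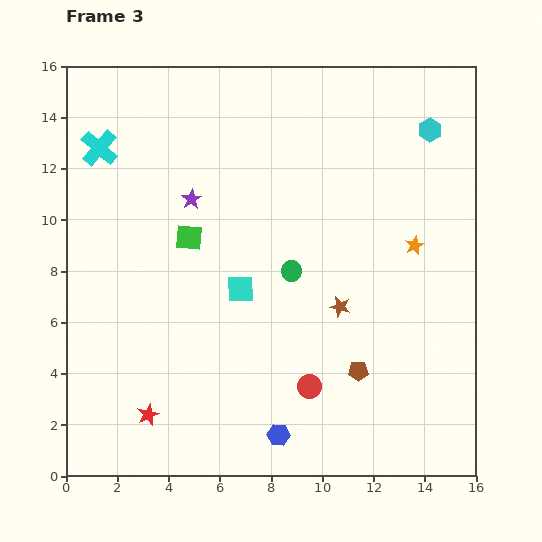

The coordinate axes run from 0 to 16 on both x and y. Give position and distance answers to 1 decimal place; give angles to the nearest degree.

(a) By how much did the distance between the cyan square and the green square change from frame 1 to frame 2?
-3.6

Distance in frame 1: 8.7. Distance in frame 2: 5.1.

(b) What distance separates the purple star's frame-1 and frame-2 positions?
5.2

The purple star moved from (4.9, 2.1) to (2.0, 6.4), a distance of √(2.9² + 4.3²) ≈ 5.2.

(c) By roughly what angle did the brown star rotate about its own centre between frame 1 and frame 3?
31° counter-clockwise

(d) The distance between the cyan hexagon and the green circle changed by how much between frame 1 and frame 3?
+2.5

Distance in frame 1: 5.2. Distance in frame 3: 7.7.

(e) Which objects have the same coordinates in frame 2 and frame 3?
the brown star, the cyan cross, the orange star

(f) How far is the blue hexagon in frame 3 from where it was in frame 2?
3.2

The blue hexagon moved from (5.1, 1.5) to (8.3, 1.6), a distance of √(3.2² + 0.1²) ≈ 3.2.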